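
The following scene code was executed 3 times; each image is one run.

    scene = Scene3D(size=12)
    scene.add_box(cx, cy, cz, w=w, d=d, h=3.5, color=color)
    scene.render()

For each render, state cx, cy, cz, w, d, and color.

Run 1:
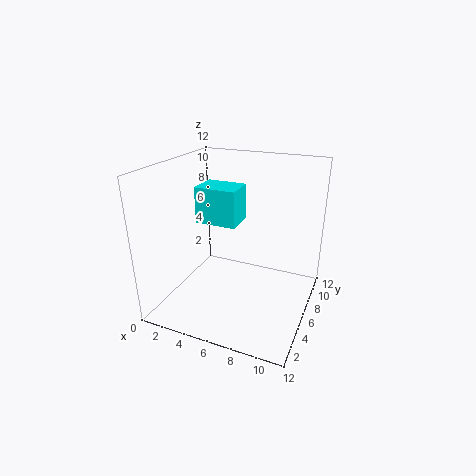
cx = 0.5
cy = 8.5
cz = 5.5
w = 4
d = 3
color = 'cyan'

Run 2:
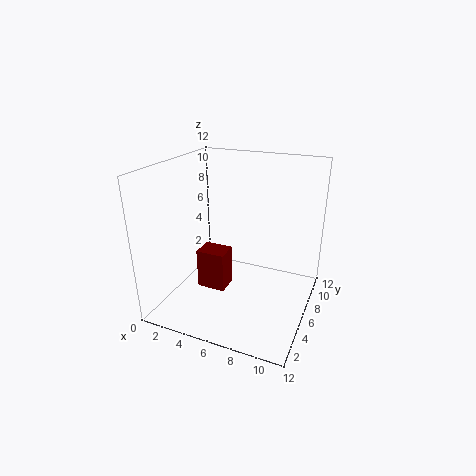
cx = 2.5
cy = 5
cz = 1
w = 2.5
d = 2
color = 'maroon'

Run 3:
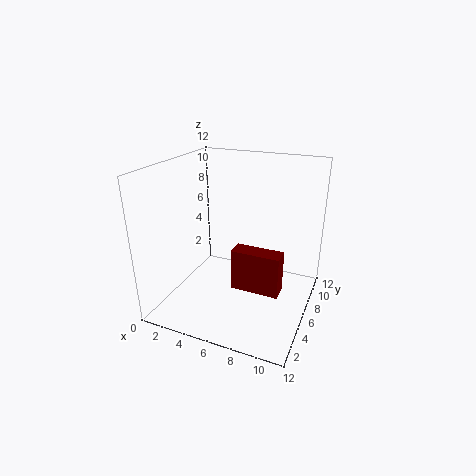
cx = 6
cy = 4.5
cz = 2
w = 4
d = 1.5
color = 'maroon'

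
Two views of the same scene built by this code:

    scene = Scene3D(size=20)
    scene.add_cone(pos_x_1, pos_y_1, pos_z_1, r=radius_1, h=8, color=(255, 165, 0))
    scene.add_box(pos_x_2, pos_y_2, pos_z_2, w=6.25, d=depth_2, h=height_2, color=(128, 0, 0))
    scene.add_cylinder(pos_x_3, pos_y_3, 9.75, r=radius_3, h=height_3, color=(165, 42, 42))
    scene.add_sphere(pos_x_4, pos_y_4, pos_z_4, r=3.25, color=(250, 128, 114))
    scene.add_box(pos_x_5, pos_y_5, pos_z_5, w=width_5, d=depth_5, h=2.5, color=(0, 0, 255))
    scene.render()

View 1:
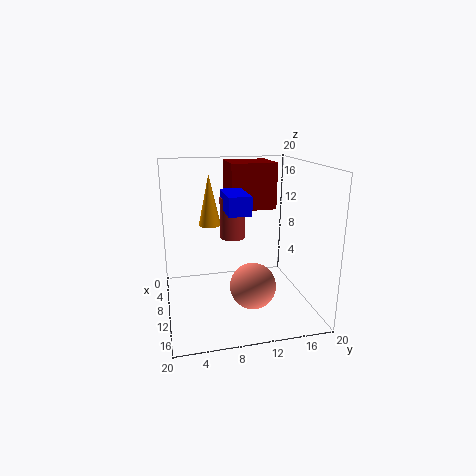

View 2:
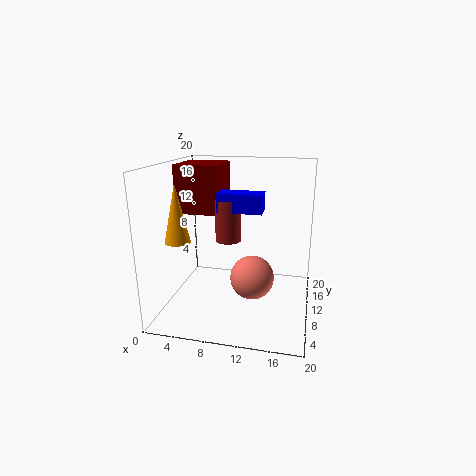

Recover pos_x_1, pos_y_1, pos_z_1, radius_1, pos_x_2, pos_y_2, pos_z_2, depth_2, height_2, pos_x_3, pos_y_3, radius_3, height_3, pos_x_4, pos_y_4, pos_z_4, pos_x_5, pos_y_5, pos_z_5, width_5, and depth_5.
pos_x_1 = 2.25; pos_y_1 = 7.25; pos_z_1 = 9.75; radius_1 = 1.75; pos_x_2 = 1; pos_y_2 = 9.75; pos_z_2 = 13; depth_2 = 6.75; height_2 = 6.75; pos_x_3 = 8.75; pos_y_3 = 9.5; radius_3 = 1.75; height_3 = 5.75; pos_x_4 = 11.75; pos_y_4 = 11.75; pos_z_4 = 3.25; pos_x_5 = 7.5; pos_y_5 = 8; pos_z_5 = 14; width_5 = 6; depth_5 = 3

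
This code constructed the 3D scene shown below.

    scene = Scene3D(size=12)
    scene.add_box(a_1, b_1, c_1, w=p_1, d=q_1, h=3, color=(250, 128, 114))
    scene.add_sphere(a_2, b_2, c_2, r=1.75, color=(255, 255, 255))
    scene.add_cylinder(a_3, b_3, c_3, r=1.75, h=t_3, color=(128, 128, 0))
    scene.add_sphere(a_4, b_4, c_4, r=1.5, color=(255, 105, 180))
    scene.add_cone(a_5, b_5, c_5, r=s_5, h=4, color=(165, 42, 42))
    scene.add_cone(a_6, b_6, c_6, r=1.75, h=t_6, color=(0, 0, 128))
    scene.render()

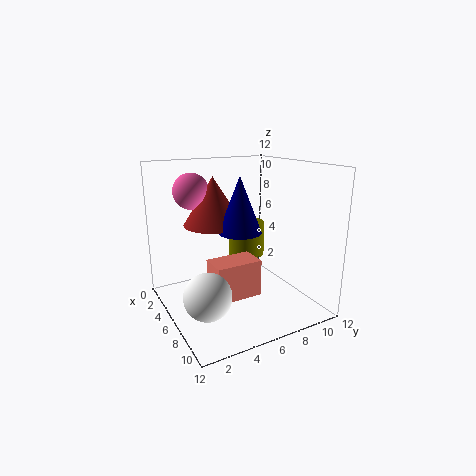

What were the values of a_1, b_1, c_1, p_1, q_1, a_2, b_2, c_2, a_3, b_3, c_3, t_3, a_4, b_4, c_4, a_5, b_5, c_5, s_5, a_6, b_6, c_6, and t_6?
a_1 = 6.25
b_1 = 3
c_1 = 1.75
p_1 = 2.25
q_1 = 3.75
a_2 = 9.25
b_2 = 1.75
c_2 = 3.25
a_3 = 2.25
b_3 = 9
c_3 = 2.75
t_3 = 3.25
a_4 = 3.5
b_4 = 3
c_4 = 9.75
a_5 = 4.5
b_5 = 4.5
c_5 = 7
s_5 = 2.5
a_6 = 6.75
b_6 = 5.75
c_6 = 6.75
t_6 = 4.5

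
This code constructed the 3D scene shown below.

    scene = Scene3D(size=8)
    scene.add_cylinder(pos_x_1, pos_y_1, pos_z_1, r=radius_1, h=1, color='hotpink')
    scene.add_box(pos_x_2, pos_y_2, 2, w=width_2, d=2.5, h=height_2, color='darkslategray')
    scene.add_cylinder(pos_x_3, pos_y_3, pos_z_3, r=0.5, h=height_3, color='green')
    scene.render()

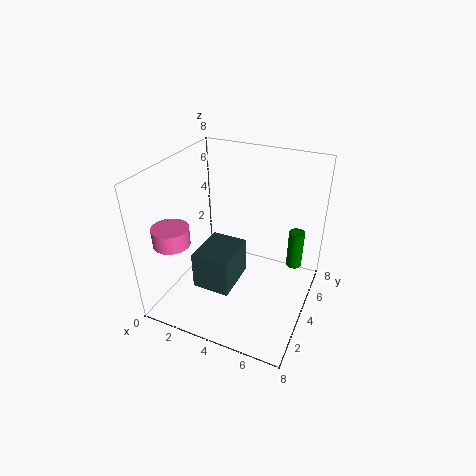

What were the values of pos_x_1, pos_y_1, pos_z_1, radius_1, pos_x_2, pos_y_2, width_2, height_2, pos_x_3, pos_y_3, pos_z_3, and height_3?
pos_x_1 = 1; pos_y_1 = 2; pos_z_1 = 4; radius_1 = 1; pos_x_2 = 2.5; pos_y_2 = 1.5; width_2 = 2; height_2 = 2; pos_x_3 = 6.5; pos_y_3 = 7.5; pos_z_3 = 0.5; height_3 = 2.5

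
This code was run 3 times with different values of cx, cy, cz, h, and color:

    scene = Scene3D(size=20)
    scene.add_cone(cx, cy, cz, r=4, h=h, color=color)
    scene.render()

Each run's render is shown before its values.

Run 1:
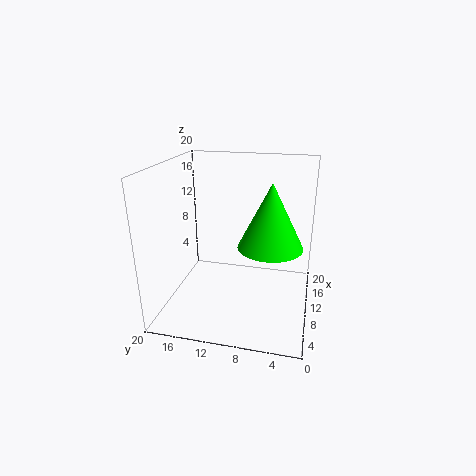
cx = 6, cy = 5, cz = 11, h = 8, color = 'lime'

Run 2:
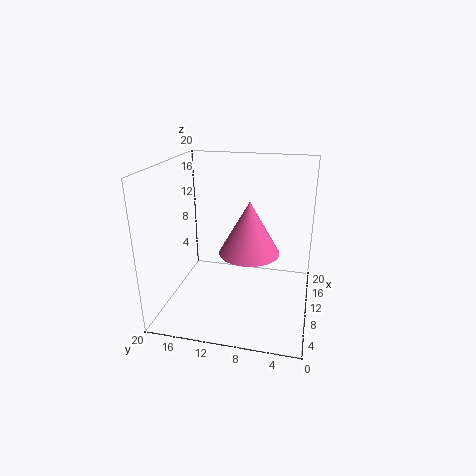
cx = 8, cy = 8, cz = 9, h = 7, color = 'hotpink'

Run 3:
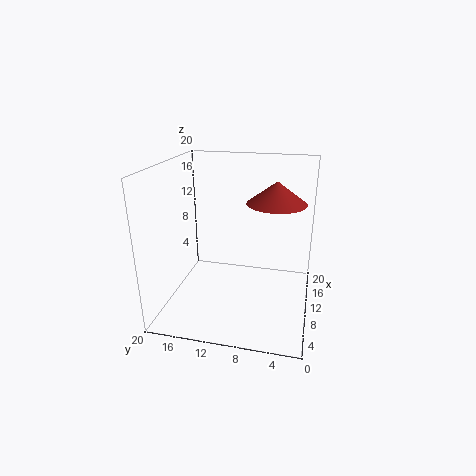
cx = 11, cy = 5, cz = 15, h = 3, color = 'brown'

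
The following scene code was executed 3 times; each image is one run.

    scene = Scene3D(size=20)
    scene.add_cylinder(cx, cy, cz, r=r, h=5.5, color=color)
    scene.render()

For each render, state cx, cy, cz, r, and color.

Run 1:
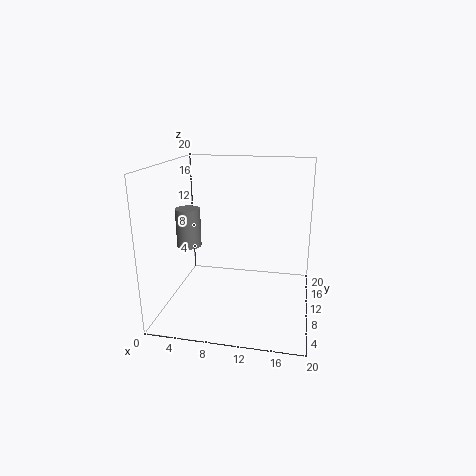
cx = 2.75; cy = 10.25; cz = 8.25; r = 1.75; color = 'gray'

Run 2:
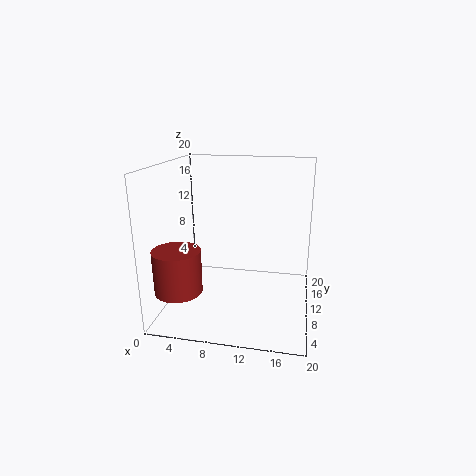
cx = 3.75; cy = 3; cz = 5; r = 3; color = 'brown'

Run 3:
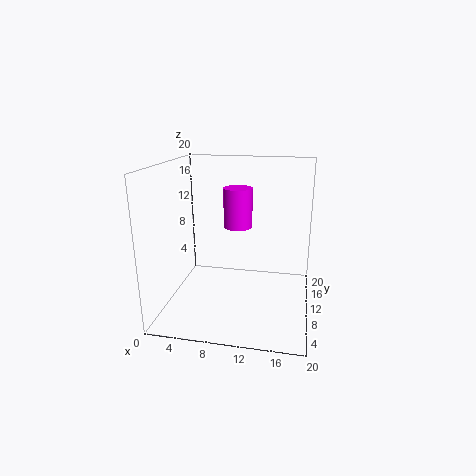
cx = 9.75; cy = 11.25; cz = 11.25; r = 2; color = 'magenta'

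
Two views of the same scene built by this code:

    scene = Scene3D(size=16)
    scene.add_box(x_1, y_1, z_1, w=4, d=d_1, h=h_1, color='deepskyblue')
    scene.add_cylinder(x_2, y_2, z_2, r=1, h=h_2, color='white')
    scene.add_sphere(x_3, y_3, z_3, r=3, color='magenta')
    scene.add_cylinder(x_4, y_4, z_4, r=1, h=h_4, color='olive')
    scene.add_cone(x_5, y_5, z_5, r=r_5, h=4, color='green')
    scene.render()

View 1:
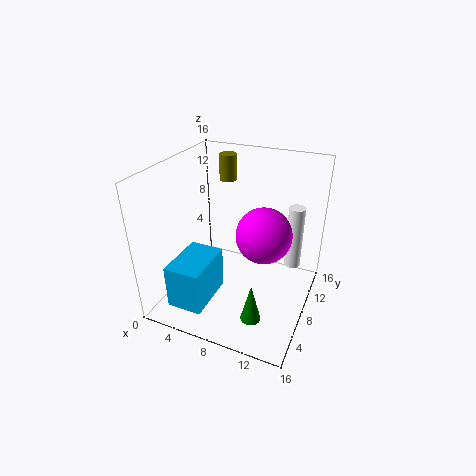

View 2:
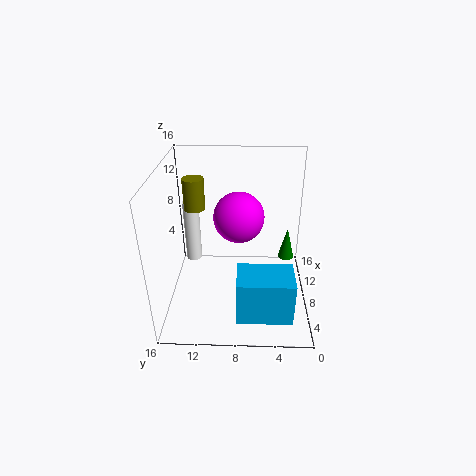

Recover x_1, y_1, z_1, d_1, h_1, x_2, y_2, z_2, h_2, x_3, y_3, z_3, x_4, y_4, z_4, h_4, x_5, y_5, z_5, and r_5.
x_1 = 2
y_1 = 2
z_1 = 1
d_1 = 6
h_1 = 5
x_2 = 13
y_2 = 14
z_2 = 2
h_2 = 8
x_3 = 11
y_3 = 8
z_3 = 9
x_4 = 5
y_4 = 12
z_4 = 13
h_4 = 3
x_5 = 12
y_5 = 2
z_5 = 3
r_5 = 1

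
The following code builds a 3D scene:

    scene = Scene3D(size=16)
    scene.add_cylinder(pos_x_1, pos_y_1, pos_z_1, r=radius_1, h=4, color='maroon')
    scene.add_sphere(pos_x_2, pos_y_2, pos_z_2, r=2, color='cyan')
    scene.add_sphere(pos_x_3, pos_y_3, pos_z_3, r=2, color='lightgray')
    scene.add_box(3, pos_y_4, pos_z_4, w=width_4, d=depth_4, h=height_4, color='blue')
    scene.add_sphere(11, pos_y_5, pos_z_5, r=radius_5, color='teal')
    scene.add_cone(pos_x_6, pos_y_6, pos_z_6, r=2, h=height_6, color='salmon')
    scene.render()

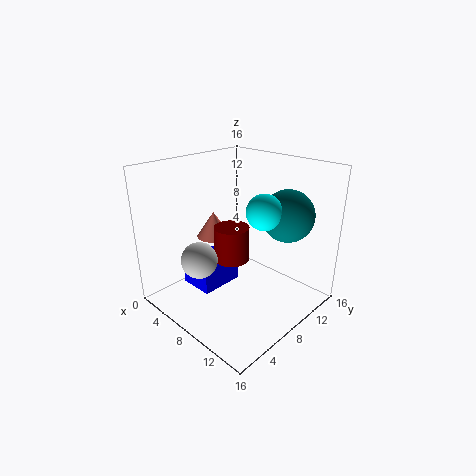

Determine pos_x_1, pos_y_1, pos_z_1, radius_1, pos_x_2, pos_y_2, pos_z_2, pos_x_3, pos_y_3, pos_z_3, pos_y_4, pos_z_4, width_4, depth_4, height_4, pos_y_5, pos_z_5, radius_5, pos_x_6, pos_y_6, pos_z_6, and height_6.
pos_x_1 = 7; pos_y_1 = 8; pos_z_1 = 5; radius_1 = 2; pos_x_2 = 10; pos_y_2 = 10; pos_z_2 = 11; pos_x_3 = 6; pos_y_3 = 4; pos_z_3 = 6; pos_y_4 = 4; pos_z_4 = 2; width_4 = 4; depth_4 = 5; height_4 = 3; pos_y_5 = 13; pos_z_5 = 10; radius_5 = 3; pos_x_6 = 4; pos_y_6 = 8; pos_z_6 = 7; height_6 = 3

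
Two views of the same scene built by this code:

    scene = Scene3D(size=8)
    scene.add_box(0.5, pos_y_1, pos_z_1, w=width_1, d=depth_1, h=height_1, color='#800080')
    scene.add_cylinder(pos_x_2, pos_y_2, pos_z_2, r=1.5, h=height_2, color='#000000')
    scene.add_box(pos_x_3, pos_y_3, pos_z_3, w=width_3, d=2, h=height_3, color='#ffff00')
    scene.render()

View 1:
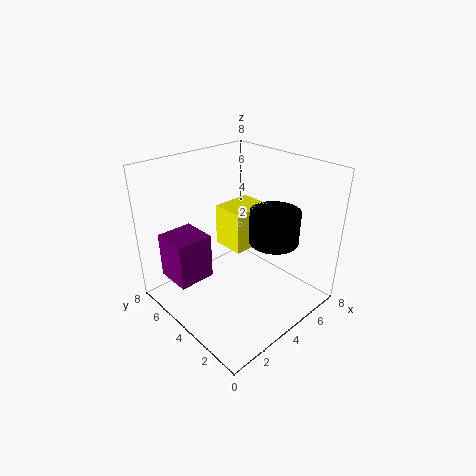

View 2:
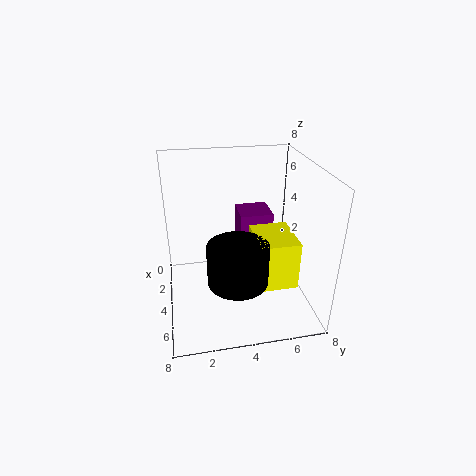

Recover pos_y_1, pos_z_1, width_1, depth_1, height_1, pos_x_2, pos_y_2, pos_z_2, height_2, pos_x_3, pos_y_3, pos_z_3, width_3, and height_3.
pos_y_1 = 4.5
pos_z_1 = 2
width_1 = 2
depth_1 = 2
height_1 = 2.5
pos_x_2 = 6.5
pos_y_2 = 3.5
pos_z_2 = 3
height_2 = 2
pos_x_3 = 4.5
pos_y_3 = 4.5
pos_z_3 = 2.5
width_3 = 2.5
height_3 = 2.5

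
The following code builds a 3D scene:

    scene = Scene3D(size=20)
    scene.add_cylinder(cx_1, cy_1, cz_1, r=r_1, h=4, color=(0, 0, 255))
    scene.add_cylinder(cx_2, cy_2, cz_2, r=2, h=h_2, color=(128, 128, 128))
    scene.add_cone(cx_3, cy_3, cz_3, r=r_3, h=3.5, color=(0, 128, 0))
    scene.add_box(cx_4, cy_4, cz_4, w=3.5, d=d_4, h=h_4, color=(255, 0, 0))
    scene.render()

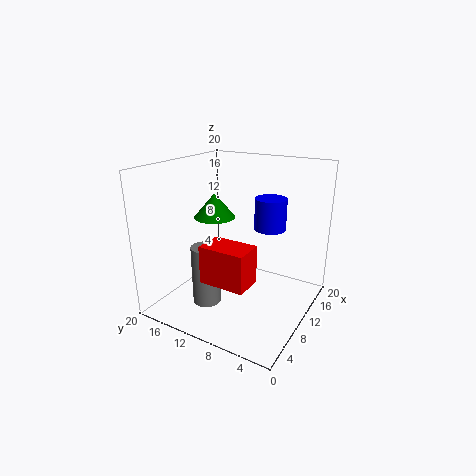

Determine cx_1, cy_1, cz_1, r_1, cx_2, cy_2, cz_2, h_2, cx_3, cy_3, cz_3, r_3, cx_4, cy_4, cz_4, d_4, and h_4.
cx_1 = 9.5
cy_1 = 5
cz_1 = 12.5
r_1 = 2
cx_2 = 7
cy_2 = 13.5
cz_2 = 0.5
h_2 = 8.5
cx_3 = 11
cy_3 = 14.5
cz_3 = 12
r_3 = 3
cx_4 = 0.5
cy_4 = 4
cz_4 = 8
d_4 = 5.5
h_4 = 4.5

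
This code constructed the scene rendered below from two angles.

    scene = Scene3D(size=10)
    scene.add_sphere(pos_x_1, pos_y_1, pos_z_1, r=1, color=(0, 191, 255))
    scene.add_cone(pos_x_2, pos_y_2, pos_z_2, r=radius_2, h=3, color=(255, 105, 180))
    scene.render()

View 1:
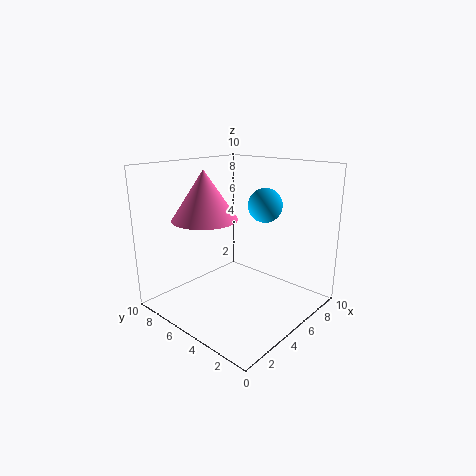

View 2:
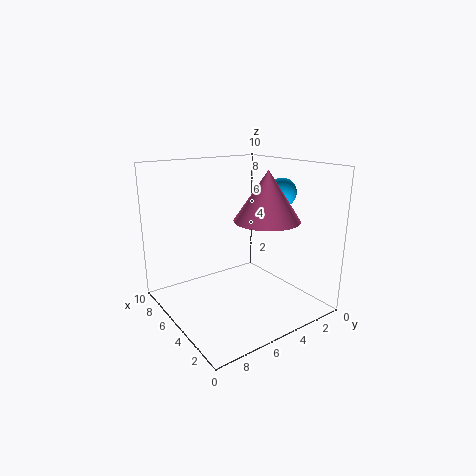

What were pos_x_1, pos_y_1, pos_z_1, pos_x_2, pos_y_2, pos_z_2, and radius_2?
pos_x_1 = 4, pos_y_1 = 2, pos_z_1 = 8, pos_x_2 = 2, pos_y_2 = 5, pos_z_2 = 7, radius_2 = 2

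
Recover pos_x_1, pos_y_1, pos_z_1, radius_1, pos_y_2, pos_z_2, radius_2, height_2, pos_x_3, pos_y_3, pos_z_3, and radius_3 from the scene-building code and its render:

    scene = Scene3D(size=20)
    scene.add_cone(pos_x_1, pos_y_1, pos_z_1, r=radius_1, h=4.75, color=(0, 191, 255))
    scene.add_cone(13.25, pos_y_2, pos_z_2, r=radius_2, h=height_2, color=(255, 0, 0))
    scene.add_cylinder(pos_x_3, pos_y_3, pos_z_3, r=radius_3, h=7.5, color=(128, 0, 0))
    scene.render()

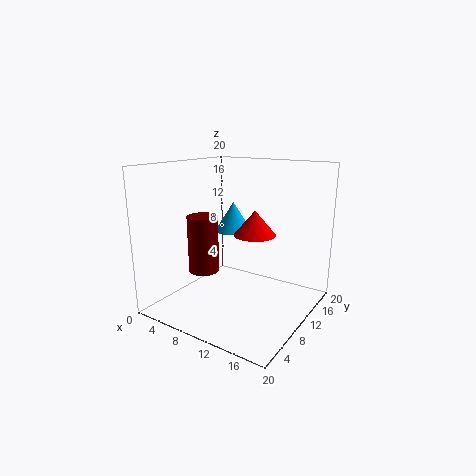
pos_x_1 = 4.5, pos_y_1 = 17, pos_z_1 = 8.5, radius_1 = 3, pos_y_2 = 9, pos_z_2 = 11.25, radius_2 = 2.75, height_2 = 3.25, pos_x_3 = 7.5, pos_y_3 = 5.5, pos_z_3 = 6.25, radius_3 = 2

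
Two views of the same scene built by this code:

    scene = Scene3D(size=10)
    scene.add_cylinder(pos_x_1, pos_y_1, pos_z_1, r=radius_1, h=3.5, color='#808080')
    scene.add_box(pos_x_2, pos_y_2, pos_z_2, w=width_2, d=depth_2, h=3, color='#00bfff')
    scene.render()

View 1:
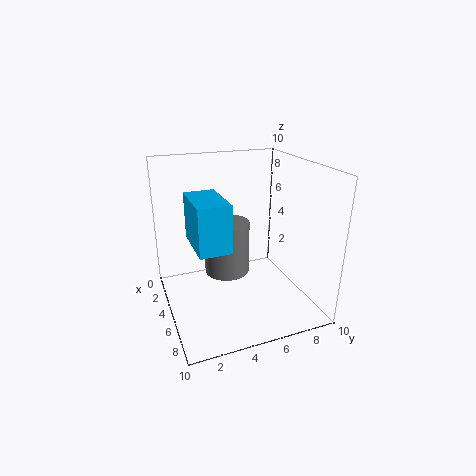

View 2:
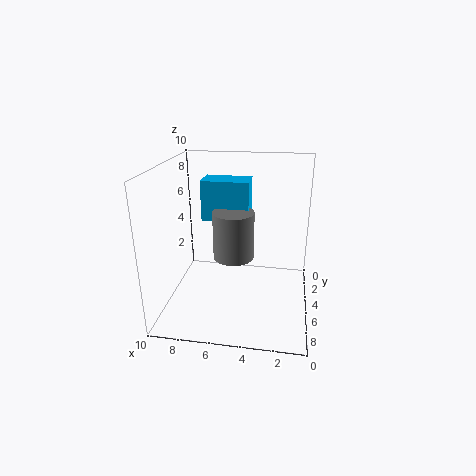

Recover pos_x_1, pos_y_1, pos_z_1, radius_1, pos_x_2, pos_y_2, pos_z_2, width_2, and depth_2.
pos_x_1 = 5.5, pos_y_1 = 4, pos_z_1 = 3, radius_1 = 1.5, pos_x_2 = 4.5, pos_y_2 = 1.5, pos_z_2 = 5.5, width_2 = 3.5, depth_2 = 2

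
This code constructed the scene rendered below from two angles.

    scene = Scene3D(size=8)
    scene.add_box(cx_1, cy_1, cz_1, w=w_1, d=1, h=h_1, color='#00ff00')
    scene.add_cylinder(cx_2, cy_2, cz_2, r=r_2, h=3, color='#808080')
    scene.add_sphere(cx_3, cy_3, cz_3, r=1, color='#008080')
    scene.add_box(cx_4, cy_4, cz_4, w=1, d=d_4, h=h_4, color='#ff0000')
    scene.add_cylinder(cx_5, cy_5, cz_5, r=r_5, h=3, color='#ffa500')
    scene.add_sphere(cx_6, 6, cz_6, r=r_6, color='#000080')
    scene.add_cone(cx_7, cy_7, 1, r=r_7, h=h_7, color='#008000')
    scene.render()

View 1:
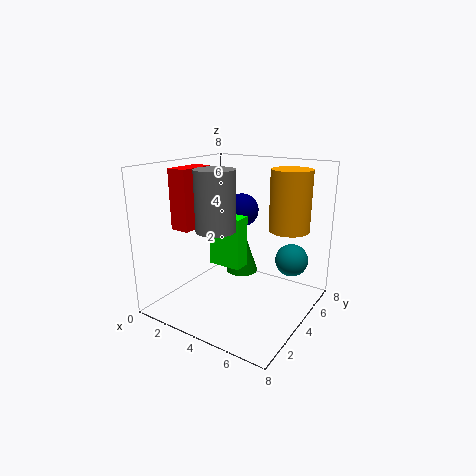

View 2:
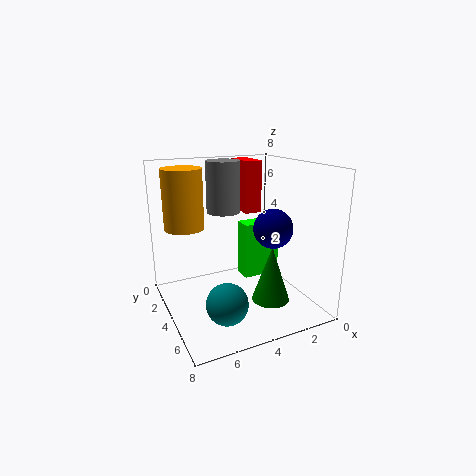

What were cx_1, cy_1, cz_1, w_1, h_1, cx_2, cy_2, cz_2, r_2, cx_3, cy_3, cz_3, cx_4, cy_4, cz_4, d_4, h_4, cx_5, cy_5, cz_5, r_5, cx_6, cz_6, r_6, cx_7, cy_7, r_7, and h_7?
cx_1 = 2
cy_1 = 4
cz_1 = 2
w_1 = 2
h_1 = 3
cx_2 = 4
cy_2 = 2
cz_2 = 5
r_2 = 1
cx_3 = 6
cy_3 = 7
cz_3 = 2
cx_4 = 2
cy_4 = 1
cz_4 = 5
d_4 = 2
h_4 = 3
cx_5 = 7
cy_5 = 4
cz_5 = 5
r_5 = 1
cx_6 = 3
cz_6 = 5
r_6 = 1
cx_7 = 3
cy_7 = 6
r_7 = 1
h_7 = 3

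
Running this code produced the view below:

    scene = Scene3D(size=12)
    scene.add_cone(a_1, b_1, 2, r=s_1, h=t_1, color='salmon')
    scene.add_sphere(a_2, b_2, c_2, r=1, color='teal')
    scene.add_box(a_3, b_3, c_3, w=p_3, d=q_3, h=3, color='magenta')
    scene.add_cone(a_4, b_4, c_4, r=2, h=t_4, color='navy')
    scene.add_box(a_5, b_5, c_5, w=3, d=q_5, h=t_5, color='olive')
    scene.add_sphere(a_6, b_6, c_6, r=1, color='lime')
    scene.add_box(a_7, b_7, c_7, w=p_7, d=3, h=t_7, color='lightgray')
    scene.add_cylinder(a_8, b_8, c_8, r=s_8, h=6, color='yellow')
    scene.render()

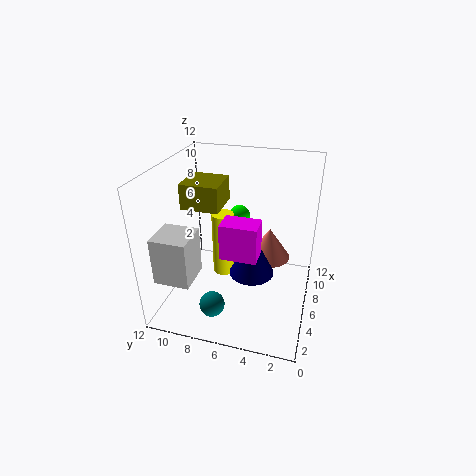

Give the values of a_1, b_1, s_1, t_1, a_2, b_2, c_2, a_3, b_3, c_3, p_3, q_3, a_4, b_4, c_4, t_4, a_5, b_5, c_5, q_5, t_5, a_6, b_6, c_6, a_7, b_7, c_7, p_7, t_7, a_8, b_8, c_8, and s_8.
a_1 = 10
b_1 = 4
s_1 = 2
t_1 = 3
a_2 = 2
b_2 = 7
c_2 = 2
a_3 = 4
b_3 = 4
c_3 = 5
p_3 = 2
q_3 = 3
a_4 = 7
b_4 = 5
c_4 = 2
t_4 = 4
a_5 = 4
b_5 = 7
c_5 = 9
q_5 = 3
t_5 = 2
a_6 = 10
b_6 = 7
c_6 = 6
a_7 = 2
b_7 = 9
c_7 = 3
p_7 = 3
t_7 = 4
a_8 = 8
b_8 = 8
c_8 = 1
s_8 = 1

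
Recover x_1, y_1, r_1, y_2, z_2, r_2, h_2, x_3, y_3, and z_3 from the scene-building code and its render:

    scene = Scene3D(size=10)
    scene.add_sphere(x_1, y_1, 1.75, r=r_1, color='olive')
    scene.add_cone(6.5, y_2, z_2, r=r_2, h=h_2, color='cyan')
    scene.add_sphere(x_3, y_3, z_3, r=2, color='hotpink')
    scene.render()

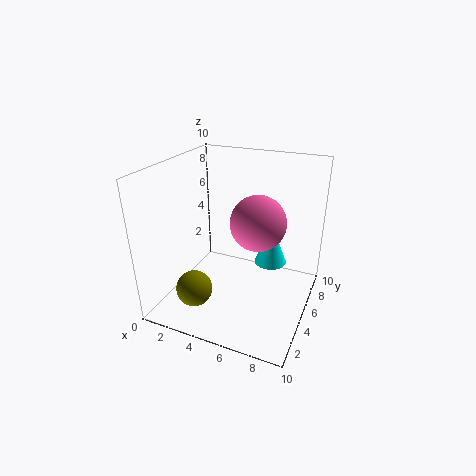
x_1 = 2.75
y_1 = 2.5
r_1 = 1.25
y_2 = 8
z_2 = 1.75
r_2 = 1.25
h_2 = 3.25
x_3 = 6
y_3 = 6.25
z_3 = 5.75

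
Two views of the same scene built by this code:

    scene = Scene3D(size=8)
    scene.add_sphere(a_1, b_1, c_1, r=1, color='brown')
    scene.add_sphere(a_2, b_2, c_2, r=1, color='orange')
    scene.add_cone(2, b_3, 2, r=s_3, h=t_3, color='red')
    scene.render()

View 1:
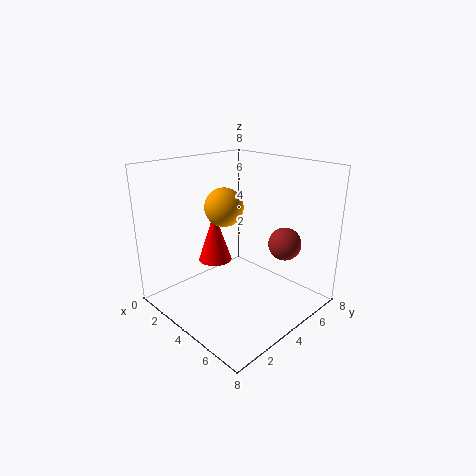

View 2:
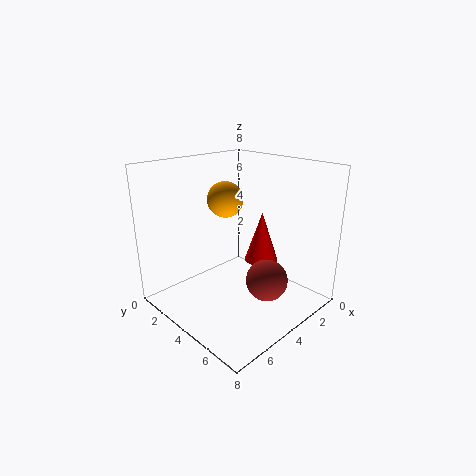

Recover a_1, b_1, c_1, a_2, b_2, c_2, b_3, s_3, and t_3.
a_1 = 5
b_1 = 7
c_1 = 3
a_2 = 4
b_2 = 3
c_2 = 6
b_3 = 4
s_3 = 1
t_3 = 3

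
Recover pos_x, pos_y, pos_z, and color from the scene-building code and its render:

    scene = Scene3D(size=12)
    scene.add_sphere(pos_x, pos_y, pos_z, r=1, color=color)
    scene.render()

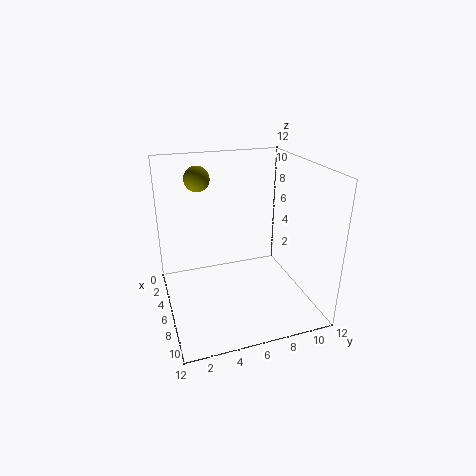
pos_x = 5; pos_y = 3; pos_z = 11; color = 'olive'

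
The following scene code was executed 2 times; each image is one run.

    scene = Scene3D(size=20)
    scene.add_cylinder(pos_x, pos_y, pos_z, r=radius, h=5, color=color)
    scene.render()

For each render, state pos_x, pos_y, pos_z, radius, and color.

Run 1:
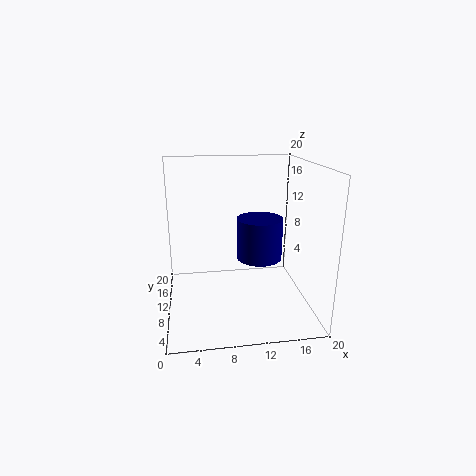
pos_x = 11.75
pos_y = 4.5
pos_z = 9.5
radius = 2.75
color = 'navy'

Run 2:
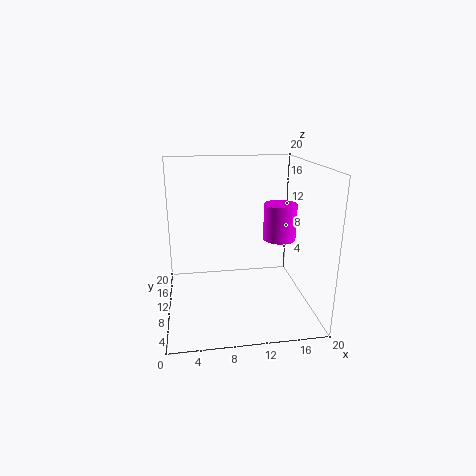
pos_x = 15.75
pos_y = 9.5
pos_z = 9.75
radius = 2.25
color = 'magenta'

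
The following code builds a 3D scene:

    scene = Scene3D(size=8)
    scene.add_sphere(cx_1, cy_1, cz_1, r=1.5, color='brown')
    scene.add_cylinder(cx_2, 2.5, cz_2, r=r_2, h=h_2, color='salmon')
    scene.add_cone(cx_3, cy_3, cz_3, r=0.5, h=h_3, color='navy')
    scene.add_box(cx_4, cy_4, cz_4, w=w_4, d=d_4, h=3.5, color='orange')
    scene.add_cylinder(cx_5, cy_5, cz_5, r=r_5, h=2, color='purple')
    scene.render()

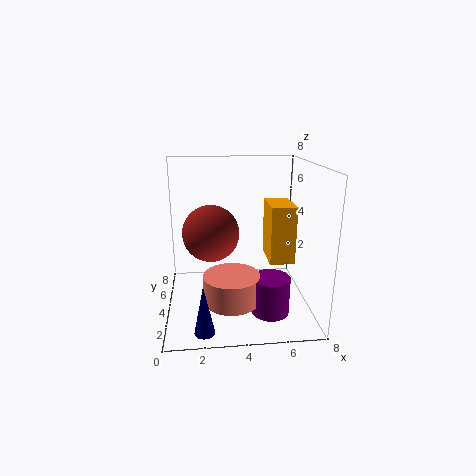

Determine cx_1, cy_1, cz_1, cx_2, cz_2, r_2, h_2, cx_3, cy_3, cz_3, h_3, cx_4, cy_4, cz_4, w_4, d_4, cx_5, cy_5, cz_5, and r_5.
cx_1 = 2.5; cy_1 = 3.5; cz_1 = 4.5; cx_2 = 3.5; cz_2 = 1; r_2 = 1.5; h_2 = 1.5; cx_3 = 2; cy_3 = 0.5; cz_3 = 0.5; h_3 = 2.5; cx_4 = 6; cy_4 = 4.5; cz_4 = 2; w_4 = 1.5; d_4 = 2.5; cx_5 = 5.5; cy_5 = 2; cz_5 = 0.5; r_5 = 1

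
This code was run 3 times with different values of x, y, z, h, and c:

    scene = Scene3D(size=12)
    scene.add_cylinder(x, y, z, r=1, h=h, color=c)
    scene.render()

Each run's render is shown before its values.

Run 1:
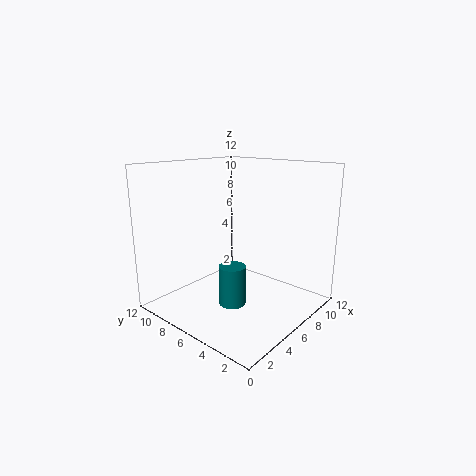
x = 3
y = 4
z = 2
h = 3
c = 'teal'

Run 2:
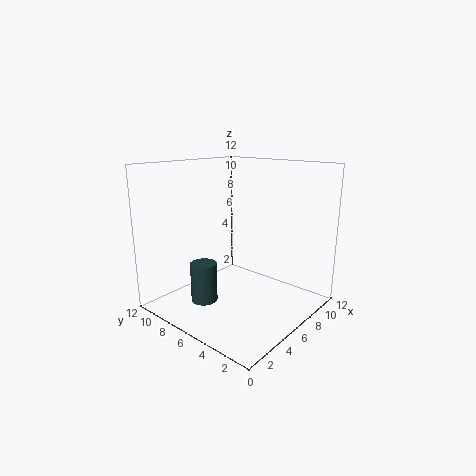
x = 2
y = 6
z = 2
h = 3
c = 'darkslategray'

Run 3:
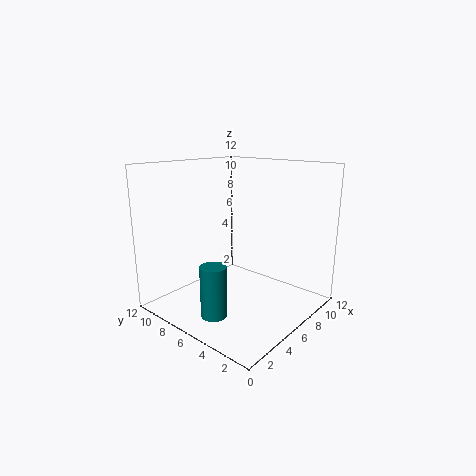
x = 2
y = 5
z = 1
h = 4
c = 'teal'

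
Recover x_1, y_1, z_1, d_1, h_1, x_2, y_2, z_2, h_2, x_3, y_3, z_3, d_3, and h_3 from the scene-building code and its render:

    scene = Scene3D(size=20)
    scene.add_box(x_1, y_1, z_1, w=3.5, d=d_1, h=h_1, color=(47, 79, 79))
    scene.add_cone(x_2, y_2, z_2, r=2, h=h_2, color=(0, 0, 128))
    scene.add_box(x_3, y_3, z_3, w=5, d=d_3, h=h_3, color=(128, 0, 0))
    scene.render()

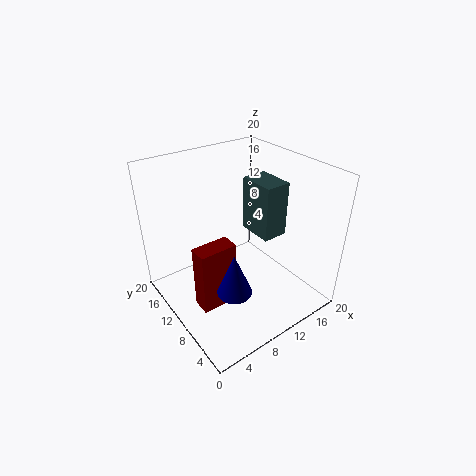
x_1 = 12, y_1 = 6.5, z_1 = 10.5, d_1 = 5, h_1 = 7.5, x_2 = 4, y_2 = 2.5, z_2 = 9, h_2 = 5, x_3 = 2.5, y_3 = 7, z_3 = 2.5, d_3 = 2.5, h_3 = 9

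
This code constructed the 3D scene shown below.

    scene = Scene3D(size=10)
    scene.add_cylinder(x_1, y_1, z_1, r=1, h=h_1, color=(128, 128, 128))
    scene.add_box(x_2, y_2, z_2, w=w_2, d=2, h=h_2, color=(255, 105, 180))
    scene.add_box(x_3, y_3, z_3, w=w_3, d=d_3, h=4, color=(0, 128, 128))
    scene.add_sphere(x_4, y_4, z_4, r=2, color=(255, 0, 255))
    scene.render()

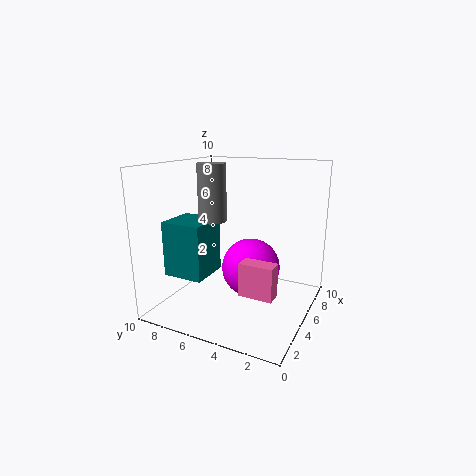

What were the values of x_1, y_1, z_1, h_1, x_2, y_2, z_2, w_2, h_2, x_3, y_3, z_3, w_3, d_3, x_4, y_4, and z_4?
x_1 = 5
y_1 = 7
z_1 = 6
h_1 = 4
x_2 = 1
y_2 = 1
z_2 = 3
w_2 = 1
h_2 = 2
x_3 = 3
y_3 = 7
z_3 = 2
w_3 = 3
d_3 = 3
x_4 = 5
y_4 = 4
z_4 = 3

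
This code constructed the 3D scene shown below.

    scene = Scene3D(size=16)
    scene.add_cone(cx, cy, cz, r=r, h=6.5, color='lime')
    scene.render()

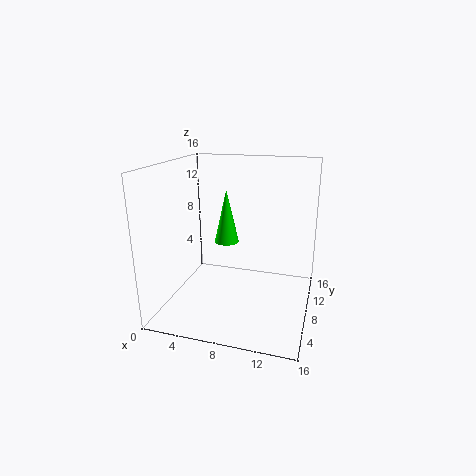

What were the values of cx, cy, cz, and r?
cx = 5.5; cy = 11.5; cz = 6; r = 1.5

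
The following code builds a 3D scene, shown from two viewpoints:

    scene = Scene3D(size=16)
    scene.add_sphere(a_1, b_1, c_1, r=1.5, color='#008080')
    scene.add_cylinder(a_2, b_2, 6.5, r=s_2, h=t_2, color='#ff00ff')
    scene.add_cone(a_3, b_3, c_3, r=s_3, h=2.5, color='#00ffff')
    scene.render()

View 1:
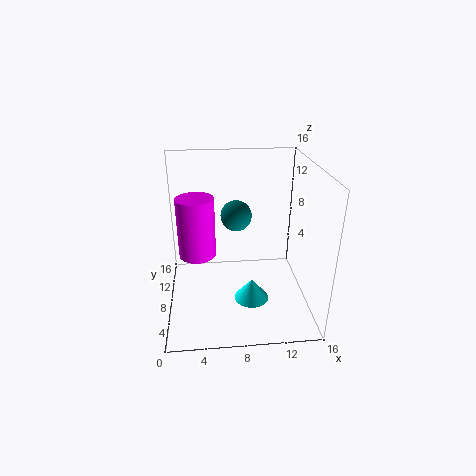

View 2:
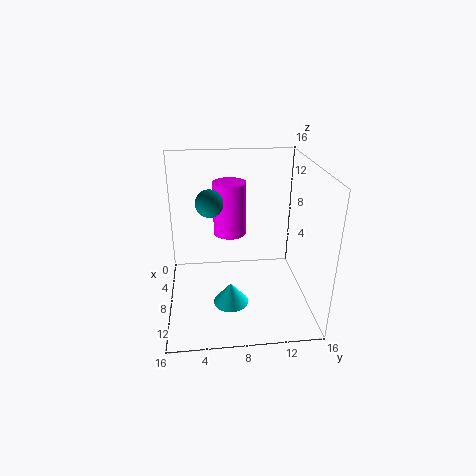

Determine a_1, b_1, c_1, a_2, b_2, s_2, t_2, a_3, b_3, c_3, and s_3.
a_1 = 7.5
b_1 = 5
c_1 = 12
a_2 = 3.5
b_2 = 7.5
s_2 = 2
t_2 = 6.5
a_3 = 9.5
b_3 = 7
c_3 = 0.5
s_3 = 2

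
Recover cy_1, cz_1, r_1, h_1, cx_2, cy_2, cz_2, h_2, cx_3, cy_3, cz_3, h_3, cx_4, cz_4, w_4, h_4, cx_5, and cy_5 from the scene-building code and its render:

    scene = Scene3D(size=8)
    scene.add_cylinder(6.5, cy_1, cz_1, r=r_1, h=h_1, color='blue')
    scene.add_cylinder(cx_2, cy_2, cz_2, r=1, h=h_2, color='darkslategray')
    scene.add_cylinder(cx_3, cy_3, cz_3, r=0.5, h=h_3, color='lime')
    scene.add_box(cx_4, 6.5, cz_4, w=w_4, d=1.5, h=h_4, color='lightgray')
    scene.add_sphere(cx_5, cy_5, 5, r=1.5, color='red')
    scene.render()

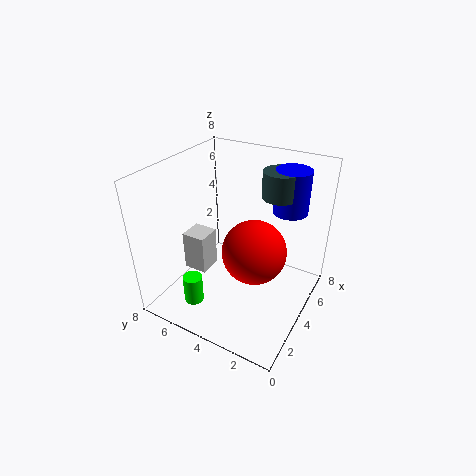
cy_1 = 2, cz_1 = 5, r_1 = 1, h_1 = 2.5, cx_2 = 6, cy_2 = 2.5, cz_2 = 6, h_2 = 1.5, cx_3 = 1, cy_3 = 5, cz_3 = 1.5, h_3 = 1.5, cx_4 = 4, cz_4 = 0.5, w_4 = 1.5, h_4 = 2.5, cx_5 = 2, cy_5 = 2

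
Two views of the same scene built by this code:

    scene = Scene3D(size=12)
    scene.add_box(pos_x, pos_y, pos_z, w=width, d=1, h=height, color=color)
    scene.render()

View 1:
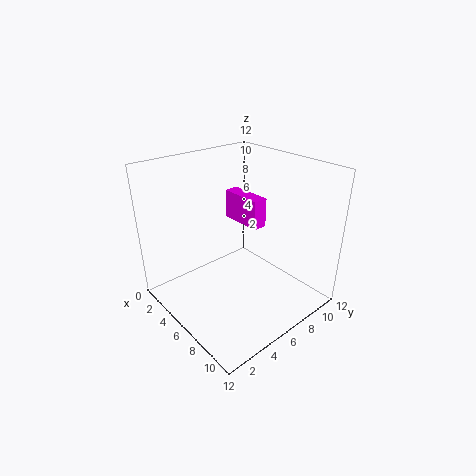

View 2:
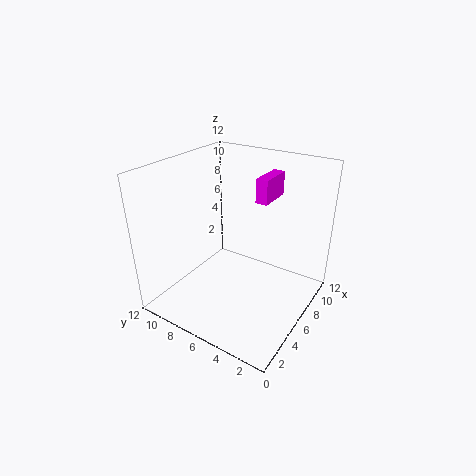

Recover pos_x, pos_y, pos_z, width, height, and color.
pos_x = 7, pos_y = 4, pos_z = 9, width = 3, height = 2, color = 'magenta'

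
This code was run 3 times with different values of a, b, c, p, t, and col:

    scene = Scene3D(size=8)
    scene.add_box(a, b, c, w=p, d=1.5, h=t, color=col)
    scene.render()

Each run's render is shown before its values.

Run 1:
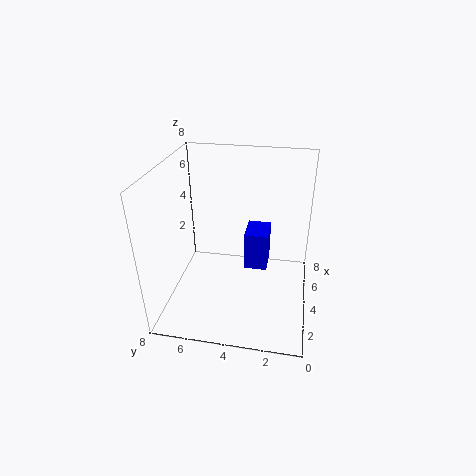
a = 6; b = 2.5; c = 0.5; p = 2; t = 2.5; col = 'blue'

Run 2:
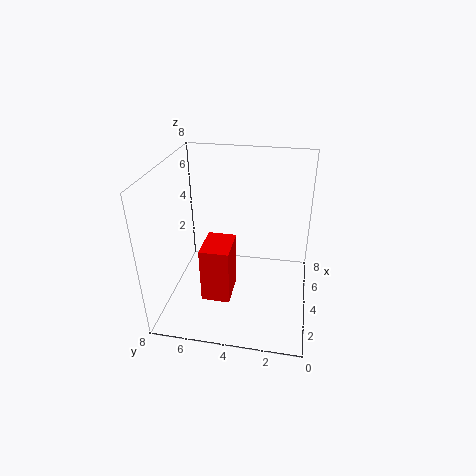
a = 1.5; b = 4; c = 1.5; p = 2; t = 3; col = 'red'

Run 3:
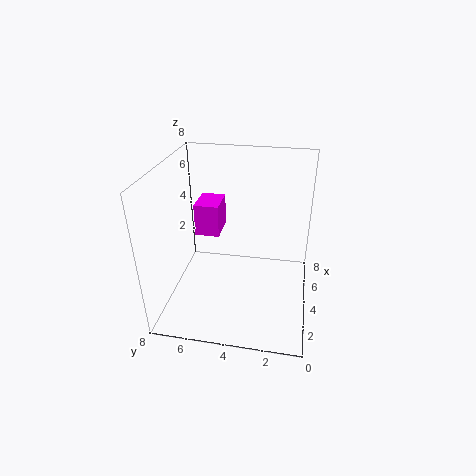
a = 5.5; b = 5.5; c = 3; p = 2; t = 2; col = 'magenta'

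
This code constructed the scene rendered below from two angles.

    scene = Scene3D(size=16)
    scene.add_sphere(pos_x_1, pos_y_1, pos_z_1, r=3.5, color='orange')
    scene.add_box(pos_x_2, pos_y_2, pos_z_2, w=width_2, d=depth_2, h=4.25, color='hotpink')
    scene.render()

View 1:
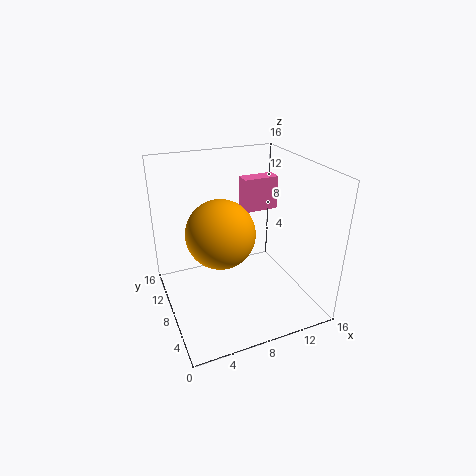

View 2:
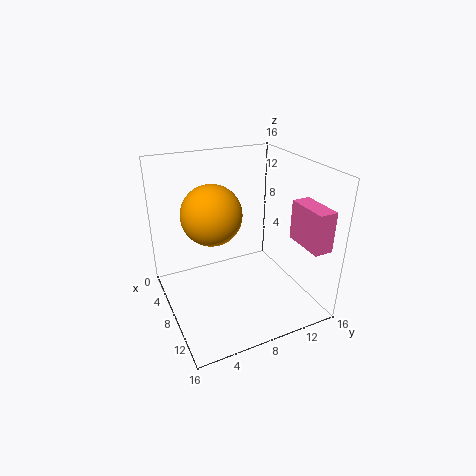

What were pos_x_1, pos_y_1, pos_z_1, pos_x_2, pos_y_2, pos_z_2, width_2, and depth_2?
pos_x_1 = 5.25; pos_y_1 = 6; pos_z_1 = 10; pos_x_2 = 11; pos_y_2 = 12.75; pos_z_2 = 8.5; width_2 = 4.5; depth_2 = 2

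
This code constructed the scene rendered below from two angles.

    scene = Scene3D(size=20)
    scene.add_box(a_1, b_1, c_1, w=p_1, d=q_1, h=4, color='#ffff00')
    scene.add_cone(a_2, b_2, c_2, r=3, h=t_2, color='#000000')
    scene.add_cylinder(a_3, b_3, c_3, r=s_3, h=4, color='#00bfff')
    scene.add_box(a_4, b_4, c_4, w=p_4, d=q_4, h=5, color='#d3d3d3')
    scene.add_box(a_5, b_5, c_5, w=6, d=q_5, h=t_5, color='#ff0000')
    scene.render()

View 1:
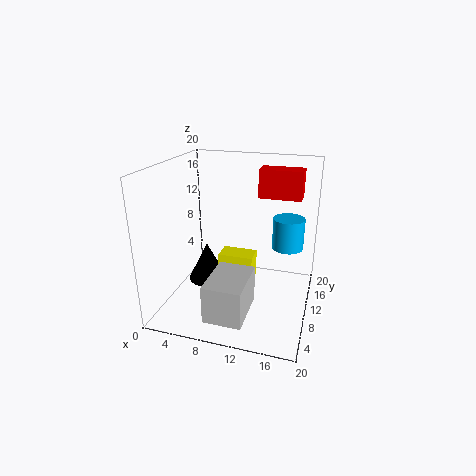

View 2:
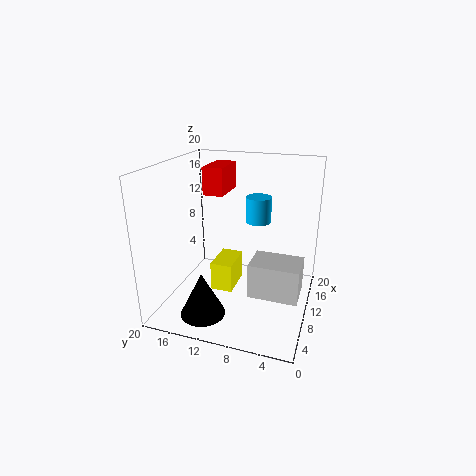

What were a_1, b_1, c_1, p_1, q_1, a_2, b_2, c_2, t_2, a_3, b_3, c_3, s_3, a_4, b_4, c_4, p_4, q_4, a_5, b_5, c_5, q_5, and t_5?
a_1 = 7
b_1 = 10
c_1 = 3
p_1 = 5
q_1 = 3
a_2 = 4
b_2 = 13
c_2 = 1
t_2 = 6
a_3 = 17
b_3 = 9
c_3 = 10
s_3 = 2
a_4 = 8
b_4 = 1
c_4 = 2
p_4 = 5
q_4 = 7
a_5 = 12
b_5 = 13
c_5 = 15
q_5 = 3
t_5 = 4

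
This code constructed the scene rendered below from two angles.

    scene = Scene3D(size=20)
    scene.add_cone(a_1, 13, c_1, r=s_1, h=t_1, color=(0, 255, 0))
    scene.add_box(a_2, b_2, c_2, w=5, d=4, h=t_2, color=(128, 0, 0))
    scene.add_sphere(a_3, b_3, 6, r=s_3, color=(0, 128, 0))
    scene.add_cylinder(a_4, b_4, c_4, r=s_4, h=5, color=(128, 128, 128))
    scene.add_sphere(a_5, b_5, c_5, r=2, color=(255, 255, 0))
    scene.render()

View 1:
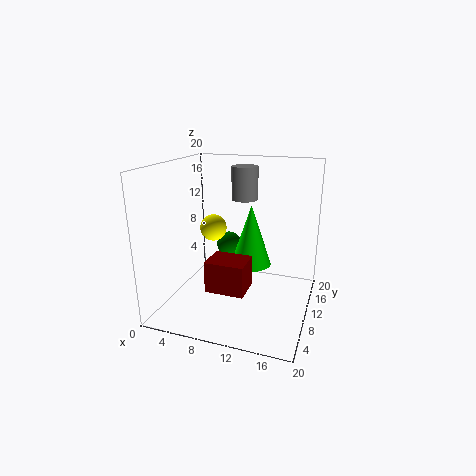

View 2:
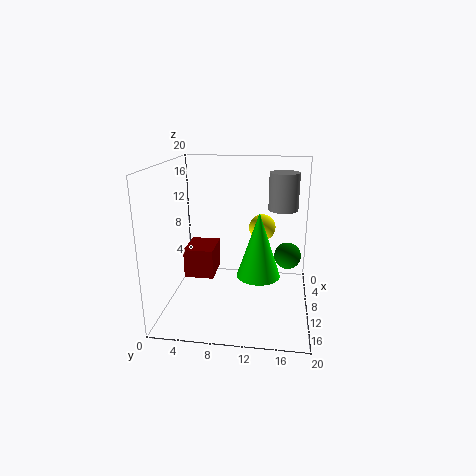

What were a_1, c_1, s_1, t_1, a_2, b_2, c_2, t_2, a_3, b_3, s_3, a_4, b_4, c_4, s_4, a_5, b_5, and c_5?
a_1 = 11
c_1 = 5
s_1 = 3
t_1 = 9
a_2 = 8
b_2 = 3
c_2 = 5
t_2 = 4
a_3 = 6
b_3 = 17
s_3 = 2
a_4 = 9
b_4 = 16
c_4 = 14
s_4 = 2
a_5 = 5
b_5 = 13
c_5 = 10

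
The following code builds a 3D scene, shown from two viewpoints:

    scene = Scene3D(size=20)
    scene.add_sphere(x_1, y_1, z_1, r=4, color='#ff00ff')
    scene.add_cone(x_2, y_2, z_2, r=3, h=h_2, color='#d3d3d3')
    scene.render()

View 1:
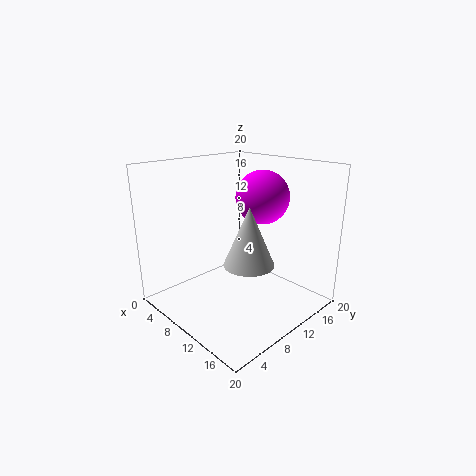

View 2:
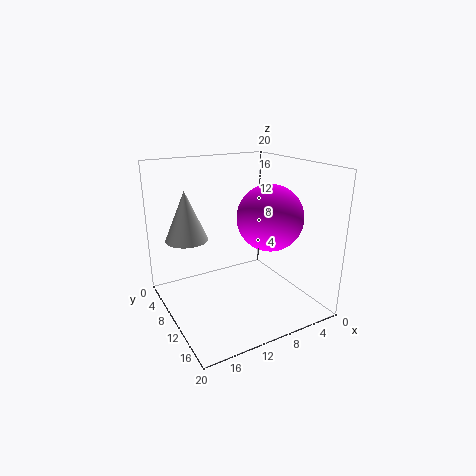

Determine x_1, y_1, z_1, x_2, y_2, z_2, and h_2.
x_1 = 9, y_1 = 16, z_1 = 14.5, x_2 = 16, y_2 = 6, z_2 = 9.5, h_2 = 7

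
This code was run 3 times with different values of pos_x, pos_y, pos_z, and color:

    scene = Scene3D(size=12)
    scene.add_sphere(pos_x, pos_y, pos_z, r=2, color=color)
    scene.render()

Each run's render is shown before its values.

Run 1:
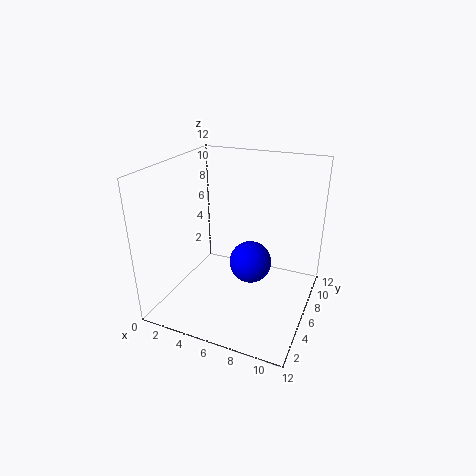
pos_x = 6; pos_y = 9; pos_z = 2; color = 'blue'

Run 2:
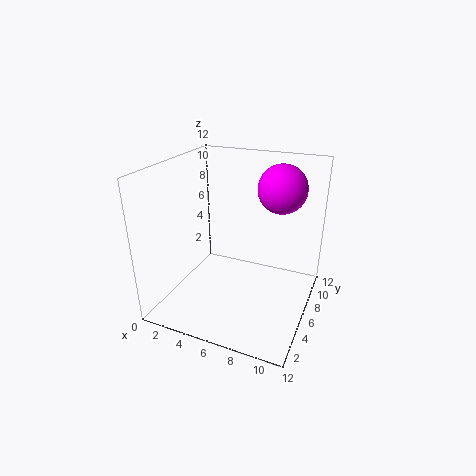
pos_x = 9; pos_y = 8; pos_z = 10; color = 'magenta'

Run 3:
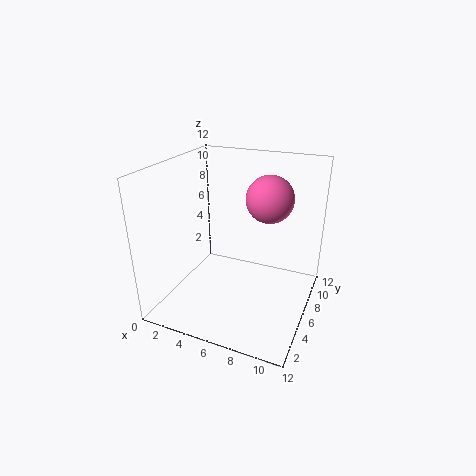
pos_x = 8; pos_y = 8; pos_z = 9; color = 'hotpink'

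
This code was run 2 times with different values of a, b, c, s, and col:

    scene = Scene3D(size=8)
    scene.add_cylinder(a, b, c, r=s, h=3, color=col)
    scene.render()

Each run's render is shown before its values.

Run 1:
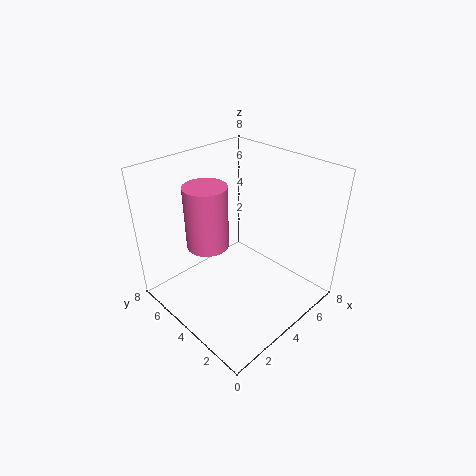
a = 1.5
b = 3.5
c = 5
s = 1
col = 'hotpink'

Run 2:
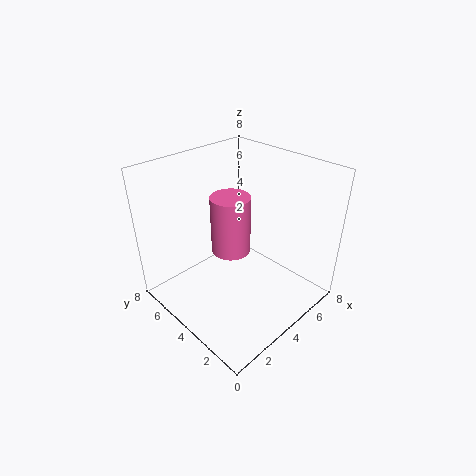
a = 3
b = 3.5
c = 4
s = 1
col = 'hotpink'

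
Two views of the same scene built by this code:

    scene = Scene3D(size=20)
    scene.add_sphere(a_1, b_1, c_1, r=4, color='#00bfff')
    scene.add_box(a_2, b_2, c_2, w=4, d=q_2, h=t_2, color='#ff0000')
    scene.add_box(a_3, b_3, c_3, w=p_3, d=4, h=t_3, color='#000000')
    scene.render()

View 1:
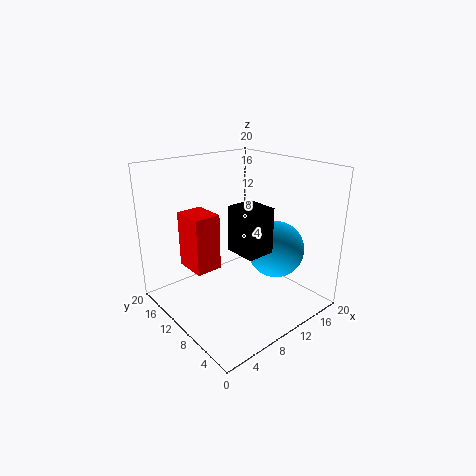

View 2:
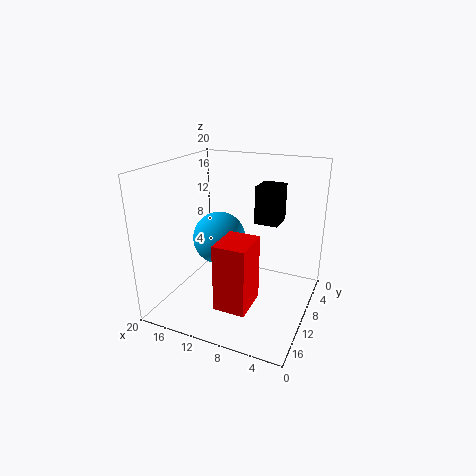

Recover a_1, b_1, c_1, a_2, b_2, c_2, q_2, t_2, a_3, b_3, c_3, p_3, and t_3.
a_1 = 14.5
b_1 = 7
c_1 = 8
a_2 = 5.5
b_2 = 13.5
c_2 = 4
q_2 = 5
t_2 = 8.5
a_3 = 5.5
b_3 = 2.5
c_3 = 11
p_3 = 3.5
t_3 = 5.5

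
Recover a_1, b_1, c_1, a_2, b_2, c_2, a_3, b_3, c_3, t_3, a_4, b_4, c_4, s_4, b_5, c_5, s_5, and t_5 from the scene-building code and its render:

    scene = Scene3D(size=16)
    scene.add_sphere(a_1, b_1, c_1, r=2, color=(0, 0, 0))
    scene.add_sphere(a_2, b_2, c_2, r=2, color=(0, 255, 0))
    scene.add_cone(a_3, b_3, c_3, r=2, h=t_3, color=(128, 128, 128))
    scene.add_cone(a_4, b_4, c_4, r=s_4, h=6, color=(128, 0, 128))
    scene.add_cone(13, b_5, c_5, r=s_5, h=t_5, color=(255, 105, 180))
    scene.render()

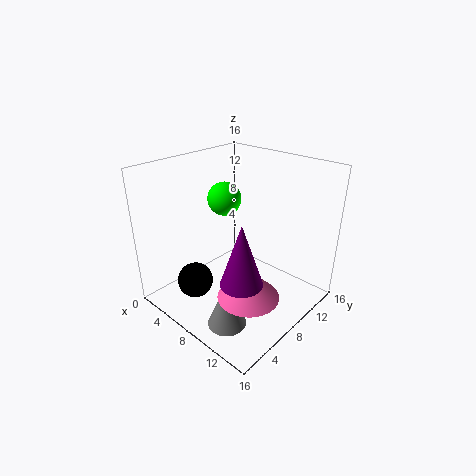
a_1 = 5; b_1 = 4; c_1 = 3; a_2 = 4; b_2 = 10; c_2 = 11; a_3 = 11; b_3 = 3; c_3 = 1; t_3 = 5; a_4 = 13; b_4 = 3; c_4 = 7; s_4 = 2; b_5 = 4; c_5 = 5; s_5 = 3; t_5 = 3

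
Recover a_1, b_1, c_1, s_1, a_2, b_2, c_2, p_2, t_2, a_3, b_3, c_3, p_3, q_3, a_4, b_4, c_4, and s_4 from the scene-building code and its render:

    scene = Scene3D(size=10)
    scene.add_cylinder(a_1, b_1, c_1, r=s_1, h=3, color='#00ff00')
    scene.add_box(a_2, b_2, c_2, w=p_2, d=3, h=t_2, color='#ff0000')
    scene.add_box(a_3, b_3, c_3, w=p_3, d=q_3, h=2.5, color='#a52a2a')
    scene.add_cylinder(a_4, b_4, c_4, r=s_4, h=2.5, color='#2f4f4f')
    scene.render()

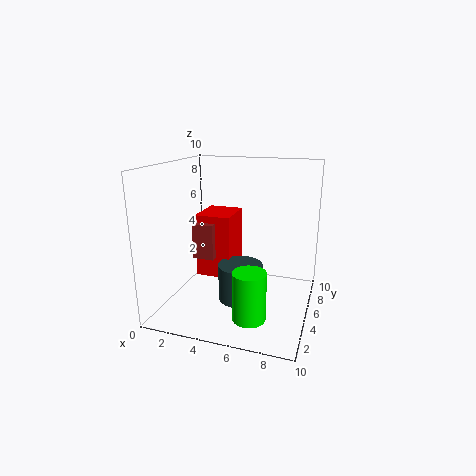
a_1 = 7, b_1 = 1, c_1 = 1.5, s_1 = 1, a_2 = 2, b_2 = 4.5, c_2 = 2, p_2 = 2.5, t_2 = 4.5, a_3 = 2, b_3 = 4, c_3 = 3.5, p_3 = 1.5, q_3 = 2, a_4 = 5.5, b_4 = 4, c_4 = 1, s_4 = 1.5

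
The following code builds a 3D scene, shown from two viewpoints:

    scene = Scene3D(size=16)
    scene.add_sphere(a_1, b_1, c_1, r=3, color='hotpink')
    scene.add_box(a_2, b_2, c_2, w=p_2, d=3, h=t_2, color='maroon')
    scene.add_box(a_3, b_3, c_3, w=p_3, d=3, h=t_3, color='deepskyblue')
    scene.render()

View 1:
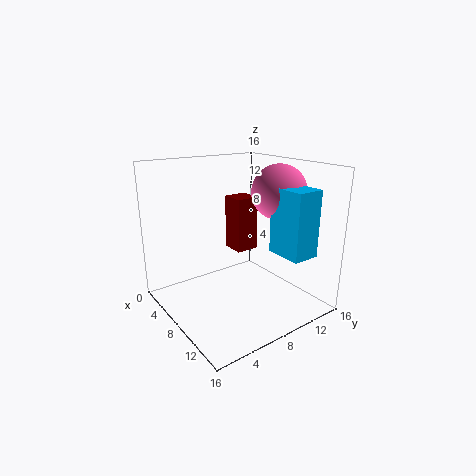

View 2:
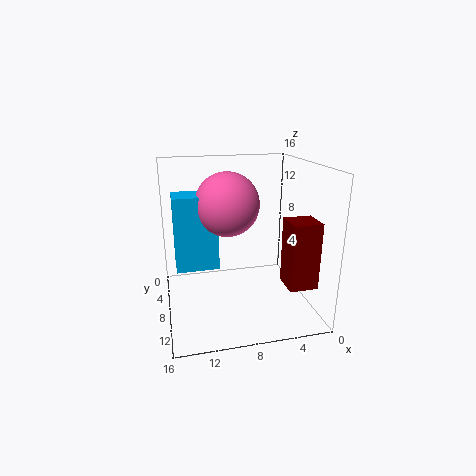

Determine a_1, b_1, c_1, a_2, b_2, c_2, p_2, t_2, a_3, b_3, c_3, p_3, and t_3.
a_1 = 10, b_1 = 12, c_1 = 13, a_2 = 1, b_2 = 11, c_2 = 4, p_2 = 3, t_2 = 7, a_3 = 11, b_3 = 10, c_3 = 7, p_3 = 4, t_3 = 7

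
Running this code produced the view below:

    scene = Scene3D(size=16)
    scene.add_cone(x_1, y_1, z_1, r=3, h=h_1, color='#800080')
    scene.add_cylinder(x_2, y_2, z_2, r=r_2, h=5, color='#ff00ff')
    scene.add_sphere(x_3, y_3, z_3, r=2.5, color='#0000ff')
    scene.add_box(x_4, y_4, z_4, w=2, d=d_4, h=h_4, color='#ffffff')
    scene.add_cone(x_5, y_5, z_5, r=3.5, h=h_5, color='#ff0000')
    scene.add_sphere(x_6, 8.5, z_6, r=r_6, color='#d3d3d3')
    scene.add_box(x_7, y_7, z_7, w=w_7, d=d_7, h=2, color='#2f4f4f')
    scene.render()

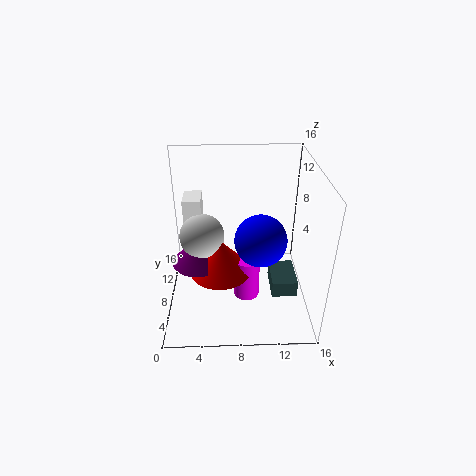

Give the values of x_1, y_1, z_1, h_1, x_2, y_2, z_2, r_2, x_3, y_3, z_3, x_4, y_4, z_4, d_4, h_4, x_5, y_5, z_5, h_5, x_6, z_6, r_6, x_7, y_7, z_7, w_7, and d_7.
x_1 = 3.5
y_1 = 8
z_1 = 5
h_1 = 3
x_2 = 9
y_2 = 7.5
z_2 = 0.5
r_2 = 1.5
x_3 = 10
y_3 = 3.5
z_3 = 10.5
x_4 = 2
y_4 = 9
z_4 = 5
d_4 = 3
h_4 = 7
x_5 = 6
y_5 = 7.5
z_5 = 4
h_5 = 4
x_6 = 4
z_6 = 8
r_6 = 2.5
x_7 = 12
y_7 = 6.5
z_7 = 0.5
w_7 = 3
d_7 = 4.5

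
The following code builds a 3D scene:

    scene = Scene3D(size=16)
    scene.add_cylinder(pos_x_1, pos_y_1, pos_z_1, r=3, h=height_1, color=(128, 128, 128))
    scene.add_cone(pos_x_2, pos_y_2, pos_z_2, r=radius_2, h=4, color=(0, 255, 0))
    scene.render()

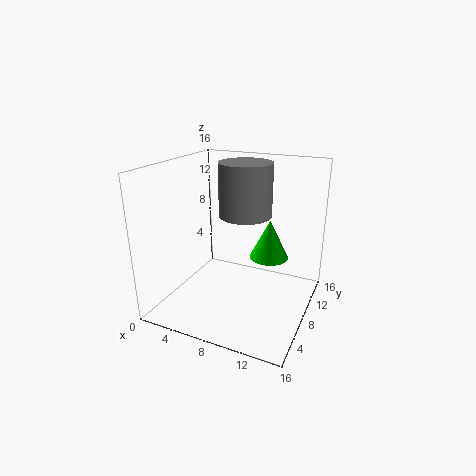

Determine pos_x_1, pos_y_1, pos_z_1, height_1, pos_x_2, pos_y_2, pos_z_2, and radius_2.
pos_x_1 = 8, pos_y_1 = 10, pos_z_1 = 10, height_1 = 6, pos_x_2 = 12, pos_y_2 = 7, pos_z_2 = 7, radius_2 = 2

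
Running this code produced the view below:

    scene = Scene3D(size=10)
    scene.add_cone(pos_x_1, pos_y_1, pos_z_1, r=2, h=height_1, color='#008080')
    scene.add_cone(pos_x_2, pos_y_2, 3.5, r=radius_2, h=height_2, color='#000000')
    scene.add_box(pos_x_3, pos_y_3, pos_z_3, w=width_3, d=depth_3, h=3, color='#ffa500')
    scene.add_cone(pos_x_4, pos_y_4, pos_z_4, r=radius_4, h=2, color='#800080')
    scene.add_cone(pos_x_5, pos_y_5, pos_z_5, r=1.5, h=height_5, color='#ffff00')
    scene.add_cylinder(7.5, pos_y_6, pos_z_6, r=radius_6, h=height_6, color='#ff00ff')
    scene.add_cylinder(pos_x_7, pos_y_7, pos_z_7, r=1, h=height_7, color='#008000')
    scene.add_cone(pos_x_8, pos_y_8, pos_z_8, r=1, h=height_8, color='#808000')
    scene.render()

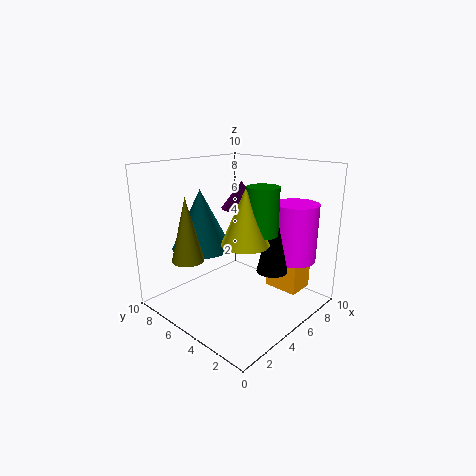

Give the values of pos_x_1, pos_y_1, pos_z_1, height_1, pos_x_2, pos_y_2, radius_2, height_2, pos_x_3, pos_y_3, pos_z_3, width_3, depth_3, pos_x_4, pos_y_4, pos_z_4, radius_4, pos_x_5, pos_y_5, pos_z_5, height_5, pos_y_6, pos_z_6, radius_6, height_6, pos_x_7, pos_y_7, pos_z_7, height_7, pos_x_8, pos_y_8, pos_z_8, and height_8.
pos_x_1 = 3; pos_y_1 = 6.5; pos_z_1 = 4.5; height_1 = 4; pos_x_2 = 5; pos_y_2 = 2; radius_2 = 1; height_2 = 4.5; pos_x_3 = 7; pos_y_3 = 1.5; pos_z_3 = 1; width_3 = 2; depth_3 = 2.5; pos_x_4 = 7; pos_y_4 = 6.5; pos_z_4 = 6.5; radius_4 = 1.5; pos_x_5 = 3.5; pos_y_5 = 3; pos_z_5 = 5.5; height_5 = 3.5; pos_y_6 = 2; pos_z_6 = 3.5; radius_6 = 1.5; height_6 = 4; pos_x_7 = 4.5; pos_y_7 = 2.5; pos_z_7 = 6; height_7 = 3; pos_x_8 = 1; pos_y_8 = 5.5; pos_z_8 = 4.5; height_8 = 4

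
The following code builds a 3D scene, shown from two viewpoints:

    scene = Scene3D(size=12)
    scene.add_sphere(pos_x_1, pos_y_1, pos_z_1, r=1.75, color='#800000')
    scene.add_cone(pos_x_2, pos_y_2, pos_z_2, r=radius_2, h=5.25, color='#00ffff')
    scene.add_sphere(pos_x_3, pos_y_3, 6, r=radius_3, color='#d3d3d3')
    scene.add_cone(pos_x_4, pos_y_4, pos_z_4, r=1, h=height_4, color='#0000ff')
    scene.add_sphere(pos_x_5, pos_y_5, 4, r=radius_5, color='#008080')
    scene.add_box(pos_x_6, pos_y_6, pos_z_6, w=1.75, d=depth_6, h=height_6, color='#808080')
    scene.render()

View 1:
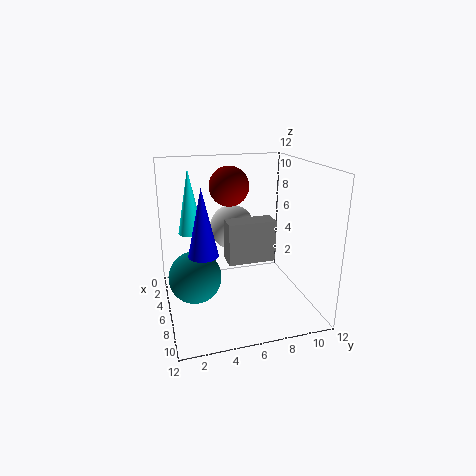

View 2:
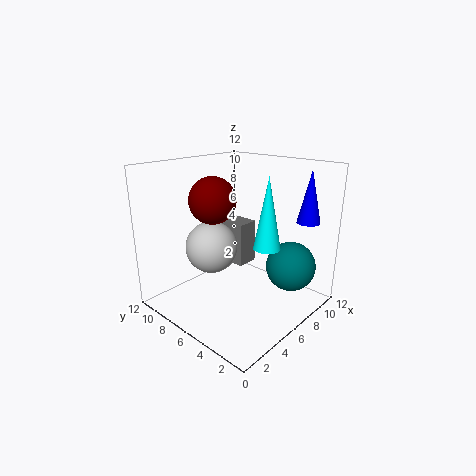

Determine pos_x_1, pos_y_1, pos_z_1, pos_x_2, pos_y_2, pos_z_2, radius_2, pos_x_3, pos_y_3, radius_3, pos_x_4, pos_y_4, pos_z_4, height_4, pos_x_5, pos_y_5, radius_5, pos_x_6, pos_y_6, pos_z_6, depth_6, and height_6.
pos_x_1 = 3.25
pos_y_1 = 6
pos_z_1 = 9.75
pos_x_2 = 5
pos_y_2 = 2.25
pos_z_2 = 6.5
radius_2 = 1
pos_x_3 = 3.25
pos_y_3 = 6.25
radius_3 = 2
pos_x_4 = 10.75
pos_y_4 = 2.25
pos_z_4 = 7
height_4 = 4.5
pos_x_5 = 8
pos_y_5 = 2
radius_5 = 2
pos_x_6 = 5.25
pos_y_6 = 5
pos_z_6 = 4
depth_6 = 4
height_6 = 3.5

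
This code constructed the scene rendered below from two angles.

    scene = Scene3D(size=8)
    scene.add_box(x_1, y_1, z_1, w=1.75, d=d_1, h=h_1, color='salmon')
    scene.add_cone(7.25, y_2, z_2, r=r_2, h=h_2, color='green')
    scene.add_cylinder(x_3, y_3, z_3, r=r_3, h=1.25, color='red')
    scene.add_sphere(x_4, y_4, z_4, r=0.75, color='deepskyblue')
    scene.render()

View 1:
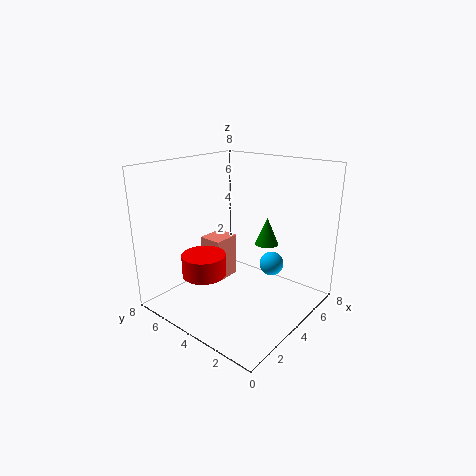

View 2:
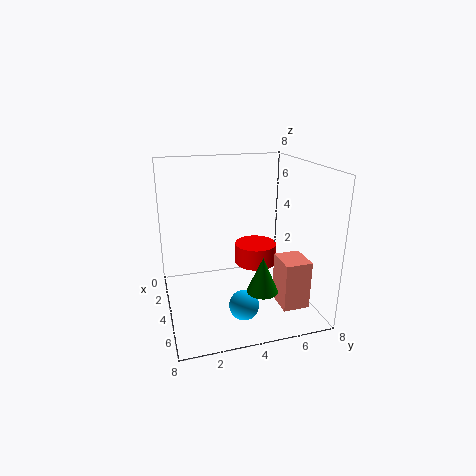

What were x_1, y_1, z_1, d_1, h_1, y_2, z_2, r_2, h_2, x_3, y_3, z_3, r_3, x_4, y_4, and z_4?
x_1 = 4.5; y_1 = 6; z_1 = 0.25; d_1 = 1.5; h_1 = 2.75; y_2 = 4.25; z_2 = 2.5; r_2 = 0.75; h_2 = 1.75; x_3 = 2.75; y_3 = 5.5; z_3 = 1.75; r_3 = 1.25; x_4 = 6.75; y_4 = 3.5; z_4 = 1.5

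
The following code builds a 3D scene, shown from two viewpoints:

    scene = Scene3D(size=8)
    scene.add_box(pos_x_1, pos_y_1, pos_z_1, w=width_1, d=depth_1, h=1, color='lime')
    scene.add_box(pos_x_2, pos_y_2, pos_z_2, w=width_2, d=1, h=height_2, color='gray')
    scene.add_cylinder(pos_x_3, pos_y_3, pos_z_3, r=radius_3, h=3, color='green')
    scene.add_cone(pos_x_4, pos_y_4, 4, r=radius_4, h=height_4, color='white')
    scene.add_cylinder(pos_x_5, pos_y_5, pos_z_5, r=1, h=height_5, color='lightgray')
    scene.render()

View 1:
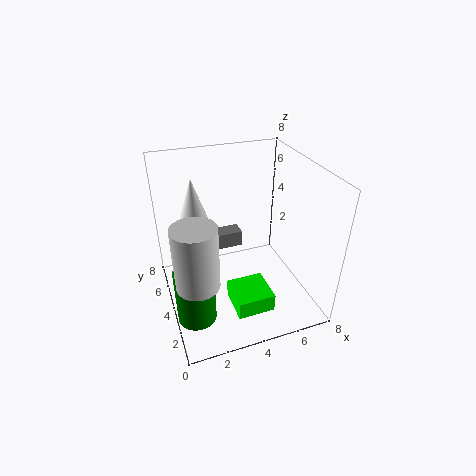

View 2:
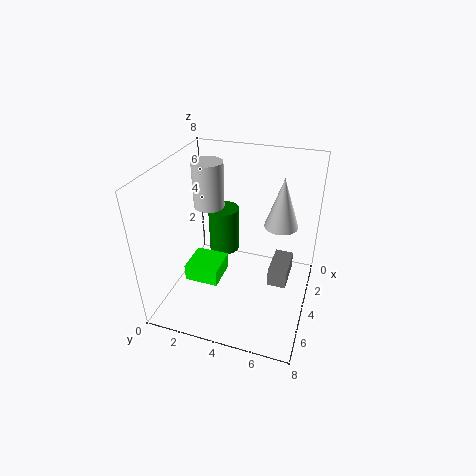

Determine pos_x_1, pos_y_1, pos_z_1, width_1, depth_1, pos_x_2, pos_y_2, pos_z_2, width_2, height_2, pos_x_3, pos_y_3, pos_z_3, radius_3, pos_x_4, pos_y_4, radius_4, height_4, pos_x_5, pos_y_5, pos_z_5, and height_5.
pos_x_1 = 3
pos_y_1 = 1
pos_z_1 = 1
width_1 = 2
depth_1 = 2
pos_x_2 = 3
pos_y_2 = 6
pos_z_2 = 2
width_2 = 2
height_2 = 1
pos_x_3 = 1
pos_y_3 = 2
pos_z_3 = 1
radius_3 = 1
pos_x_4 = 2
pos_y_4 = 6
radius_4 = 1
height_4 = 3
pos_x_5 = 1
pos_y_5 = 1
pos_z_5 = 4
height_5 = 3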